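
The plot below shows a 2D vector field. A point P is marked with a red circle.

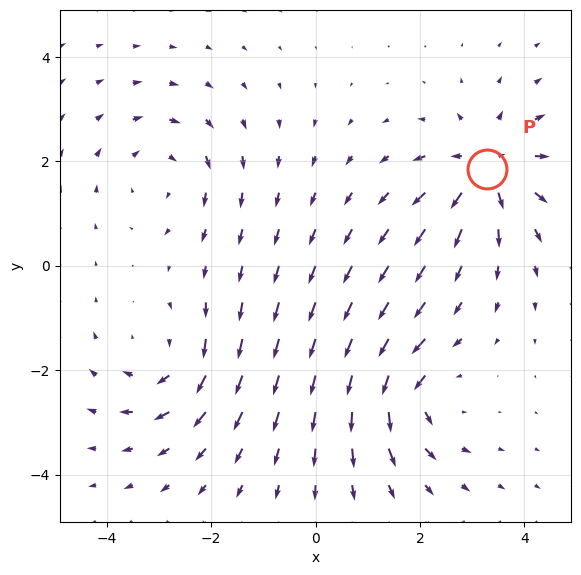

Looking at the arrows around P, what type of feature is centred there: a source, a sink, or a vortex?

source

At P (3.3, 1.9) the arrows spread outward. Divergence about +5, curl ≈0 — positive divergence with near-zero curl is a source.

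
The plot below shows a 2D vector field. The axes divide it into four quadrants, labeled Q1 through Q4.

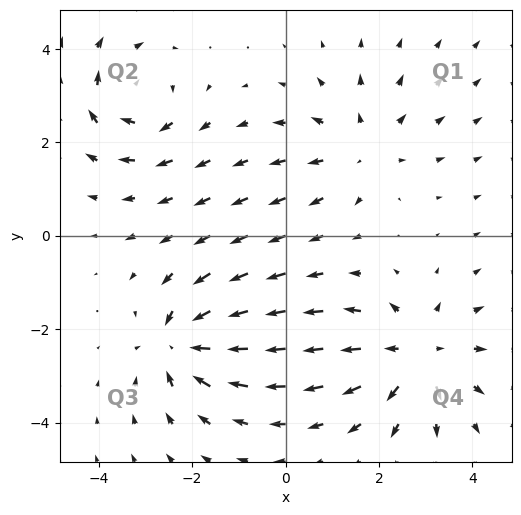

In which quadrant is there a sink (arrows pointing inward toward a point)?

Q3

The sink sits at approximately (-2.2, -2.3), which lies in quadrant Q3. The divergence there is about -6, negative as expected for a sink.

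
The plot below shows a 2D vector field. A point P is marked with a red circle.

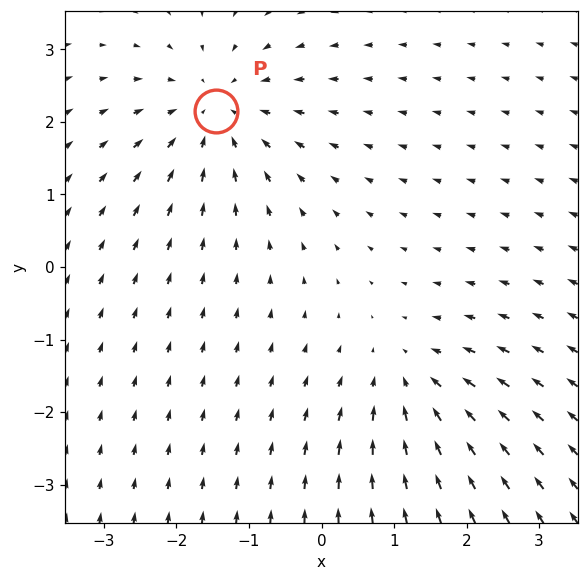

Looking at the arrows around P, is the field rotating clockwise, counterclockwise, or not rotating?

not rotating

Near P at (-1.5, 2.2) the arrows show no circulation. The curl there is ≈0.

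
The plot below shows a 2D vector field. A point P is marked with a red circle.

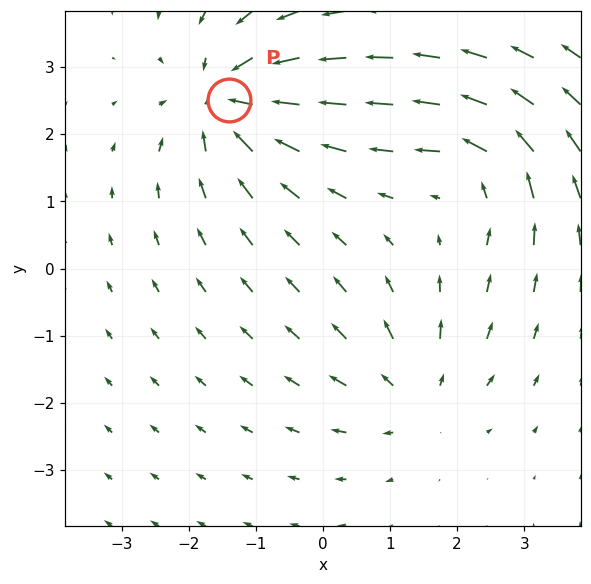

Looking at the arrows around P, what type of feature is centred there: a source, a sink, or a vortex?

At P (-1.4, 2.5) the arrows converge inward. Divergence about -5, curl ≈0 — negative divergence with near-zero curl is a sink.

sink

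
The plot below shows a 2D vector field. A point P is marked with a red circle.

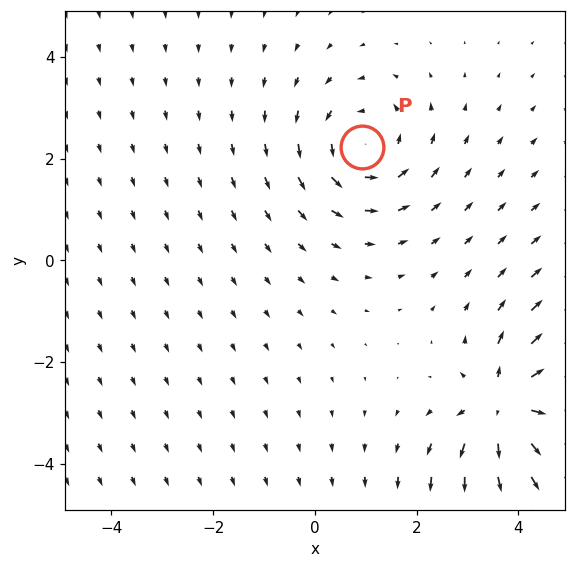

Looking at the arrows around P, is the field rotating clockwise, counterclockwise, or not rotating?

Near P at (0.9, 2.2) the arrows circulate counterclockwise. The curl (z-component) there is about +3; positive curl means counterclockwise rotation.

counterclockwise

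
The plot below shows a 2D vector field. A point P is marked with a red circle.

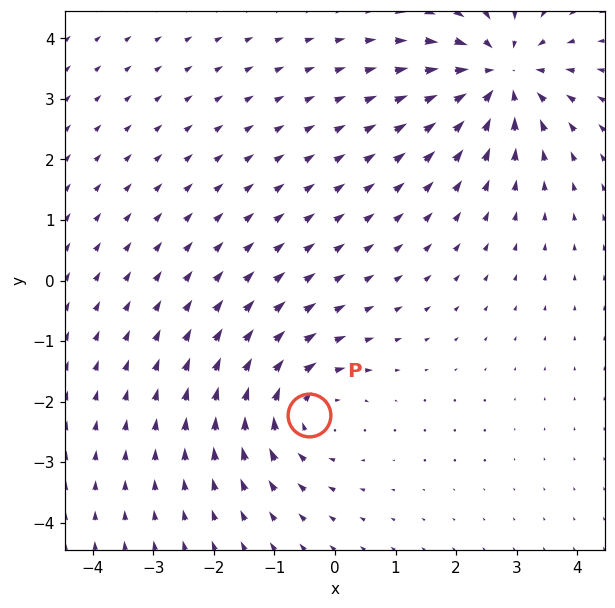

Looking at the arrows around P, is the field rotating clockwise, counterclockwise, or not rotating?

Near P at (-0.4, -2.2) the arrows circulate clockwise. The curl (z-component) there is about -4; negative curl means clockwise rotation.

clockwise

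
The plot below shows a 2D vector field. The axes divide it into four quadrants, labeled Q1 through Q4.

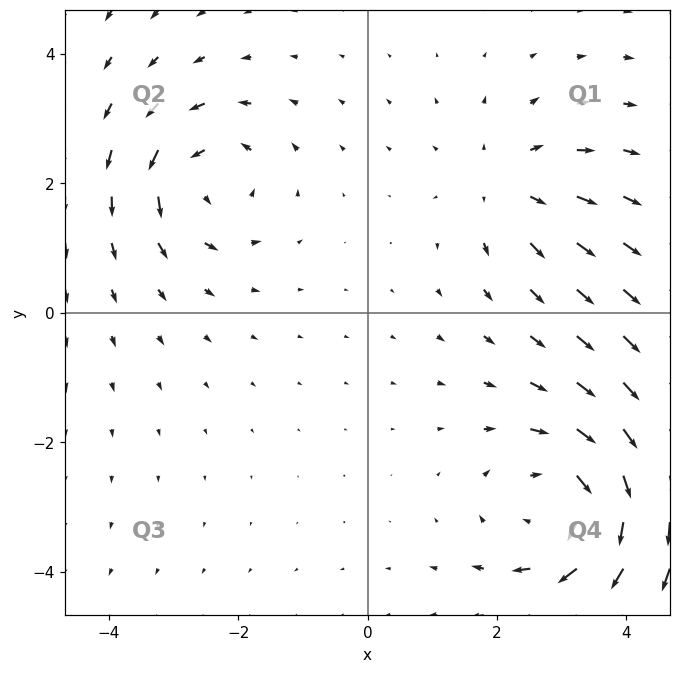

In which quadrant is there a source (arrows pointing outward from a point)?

Q1

The source sits at approximately (2.2, 2.0), which lies in quadrant Q1. The divergence there is about +3, positive as expected for a source.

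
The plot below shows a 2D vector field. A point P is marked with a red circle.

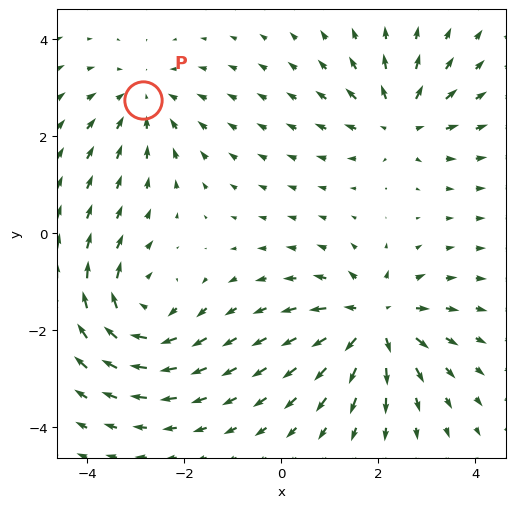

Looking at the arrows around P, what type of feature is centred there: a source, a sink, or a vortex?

At P (-2.8, 2.8) the arrows converge inward. Divergence about -3, curl ≈0 — negative divergence with near-zero curl is a sink.

sink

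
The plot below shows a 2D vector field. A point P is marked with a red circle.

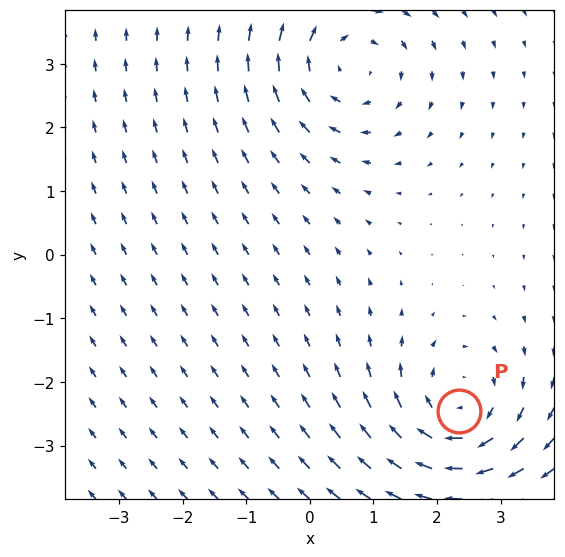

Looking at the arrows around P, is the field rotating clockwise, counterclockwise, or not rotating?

clockwise

Near P at (2.3, -2.5) the arrows circulate clockwise. The curl (z-component) there is about -4; negative curl means clockwise rotation.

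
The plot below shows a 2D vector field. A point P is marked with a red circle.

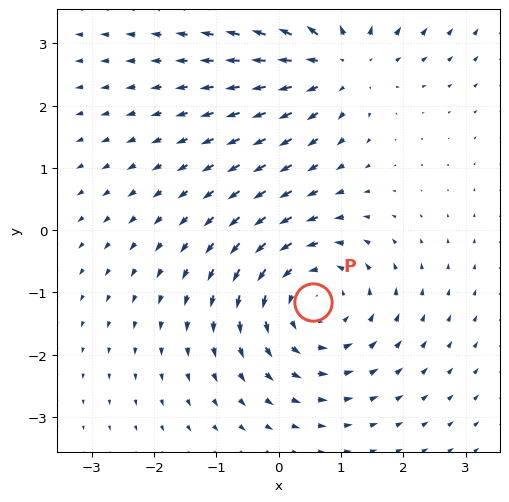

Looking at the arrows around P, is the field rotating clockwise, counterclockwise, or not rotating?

Near P at (0.5, -1.1) the arrows circulate counterclockwise. The curl (z-component) there is about +4; positive curl means counterclockwise rotation.

counterclockwise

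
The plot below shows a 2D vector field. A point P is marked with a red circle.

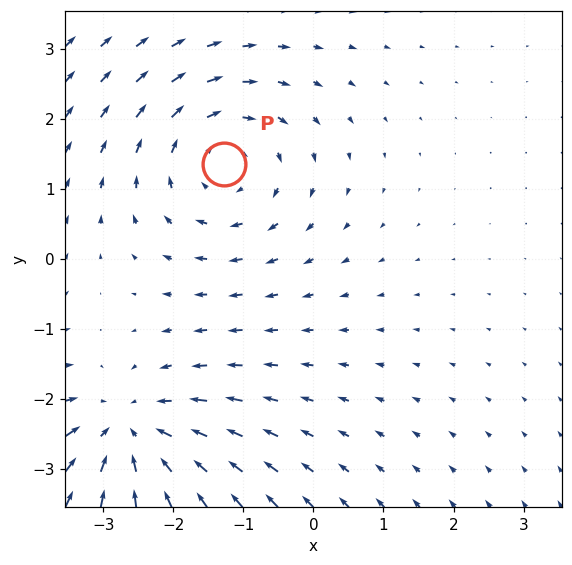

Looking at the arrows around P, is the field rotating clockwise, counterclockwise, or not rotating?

Near P at (-1.3, 1.4) the arrows circulate clockwise. The curl (z-component) there is about -3; negative curl means clockwise rotation.

clockwise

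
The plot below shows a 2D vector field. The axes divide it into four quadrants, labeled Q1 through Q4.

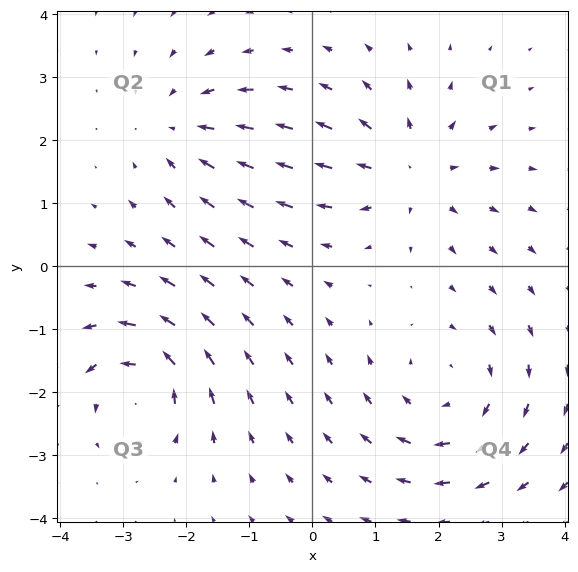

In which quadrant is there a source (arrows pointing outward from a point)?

Q1

The source sits at approximately (1.5, 1.5), which lies in quadrant Q1. The divergence there is about +5, positive as expected for a source.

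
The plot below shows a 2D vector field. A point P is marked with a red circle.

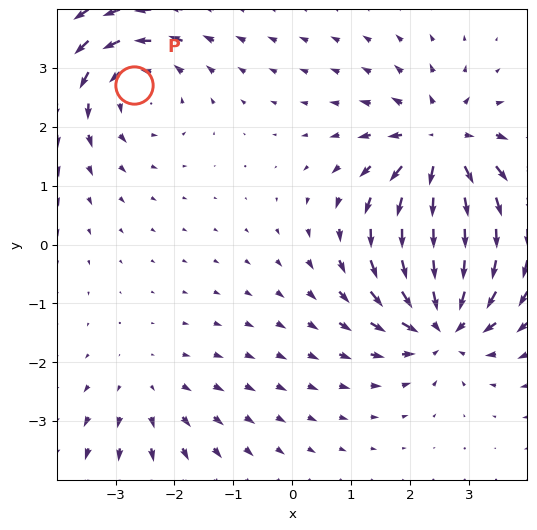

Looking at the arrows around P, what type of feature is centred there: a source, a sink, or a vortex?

vortex

At P (-2.7, 2.7) the arrows circulate counterclockwise. Divergence ≈0, curl about +4 — near-zero divergence with nonzero curl is a vortex.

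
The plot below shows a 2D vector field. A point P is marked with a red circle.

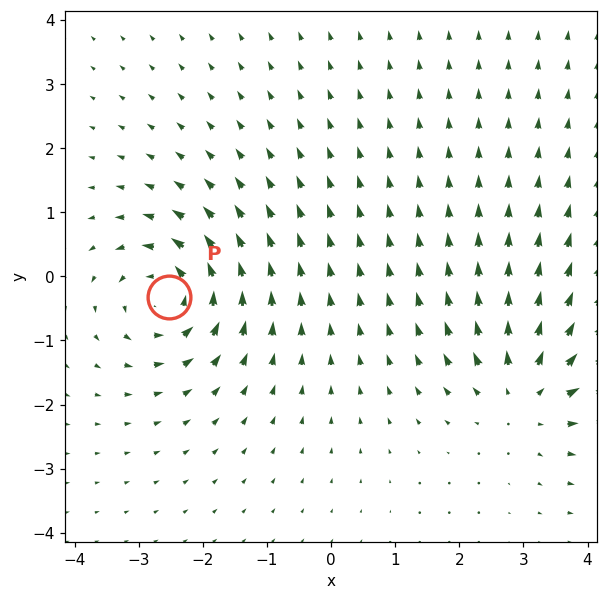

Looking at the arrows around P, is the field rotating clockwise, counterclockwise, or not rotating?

Near P at (-2.5, -0.3) the arrows circulate counterclockwise. The curl (z-component) there is about +6; positive curl means counterclockwise rotation.

counterclockwise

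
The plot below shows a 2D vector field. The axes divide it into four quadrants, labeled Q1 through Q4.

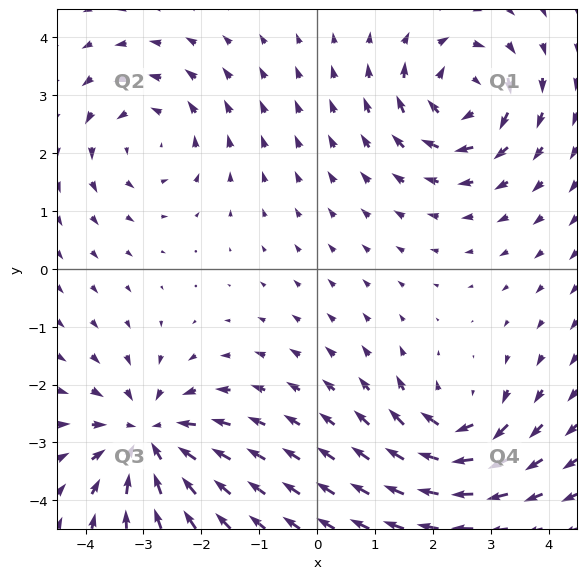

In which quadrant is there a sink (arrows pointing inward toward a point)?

The sink sits at approximately (-2.9, -2.9), which lies in quadrant Q3. The divergence there is about -4, negative as expected for a sink.

Q3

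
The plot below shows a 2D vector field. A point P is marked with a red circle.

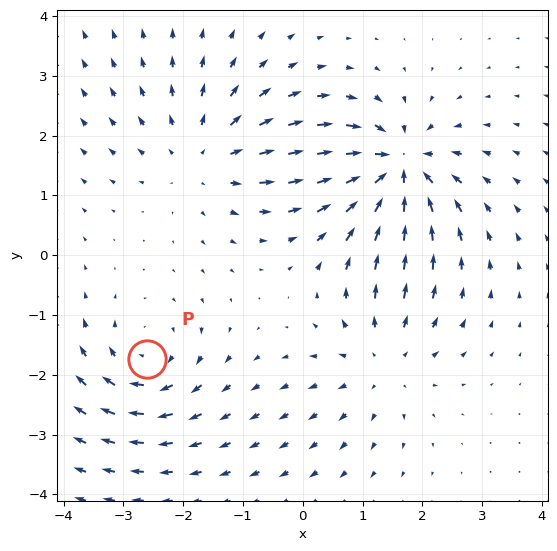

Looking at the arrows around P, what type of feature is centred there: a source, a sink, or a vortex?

vortex

At P (-2.6, -1.7) the arrows circulate clockwise. Divergence ≈0, curl about -4 — near-zero divergence with nonzero curl is a vortex.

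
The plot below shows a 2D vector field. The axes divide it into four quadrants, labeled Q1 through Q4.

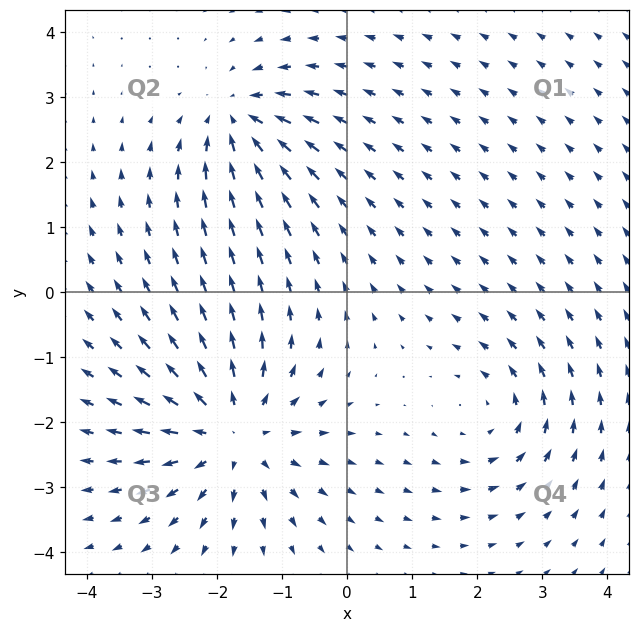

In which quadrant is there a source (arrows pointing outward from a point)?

Q3

The source sits at approximately (-1.8, -2.2), which lies in quadrant Q3. The divergence there is about +4, positive as expected for a source.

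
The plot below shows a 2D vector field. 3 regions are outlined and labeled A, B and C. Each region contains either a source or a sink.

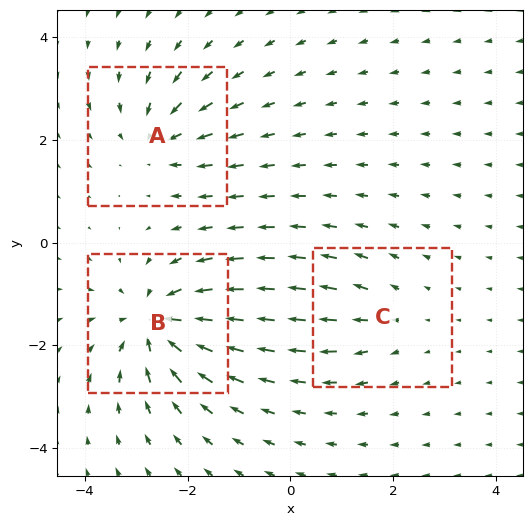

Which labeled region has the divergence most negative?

Divergence at each region's feature centre — A: about -3, B: about -5, C: about +2. Region B is most negative.

B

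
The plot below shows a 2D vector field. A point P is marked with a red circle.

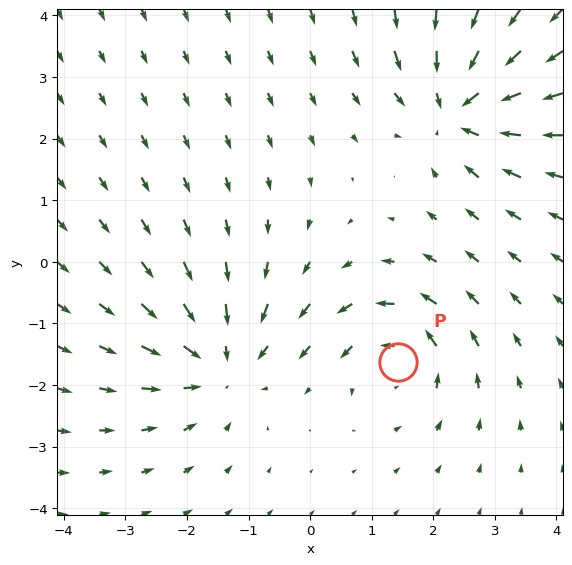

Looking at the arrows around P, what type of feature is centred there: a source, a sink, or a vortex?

vortex

At P (1.4, -1.6) the arrows circulate counterclockwise. Divergence ≈0, curl about +5 — near-zero divergence with nonzero curl is a vortex.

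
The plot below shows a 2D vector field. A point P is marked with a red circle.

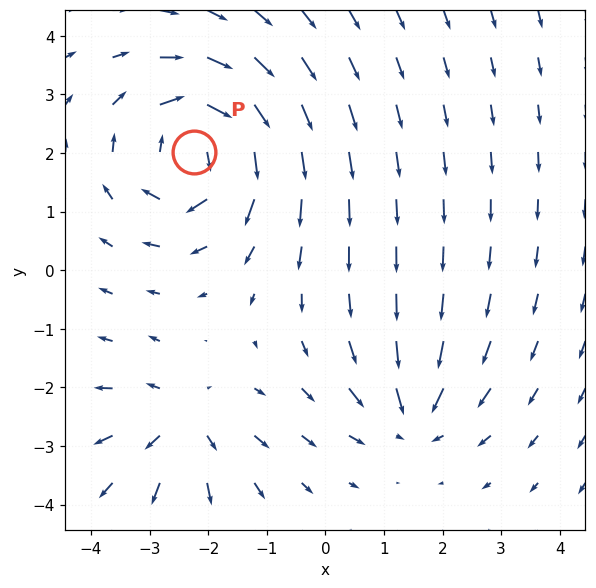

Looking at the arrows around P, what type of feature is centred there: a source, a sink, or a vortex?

vortex

At P (-2.2, 2.0) the arrows circulate clockwise. Divergence ≈0, curl about -5 — near-zero divergence with nonzero curl is a vortex.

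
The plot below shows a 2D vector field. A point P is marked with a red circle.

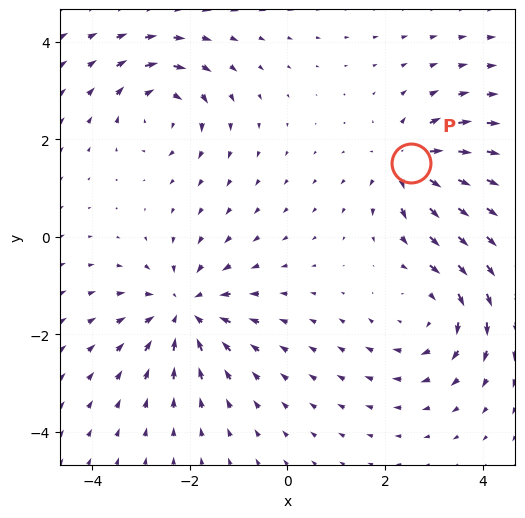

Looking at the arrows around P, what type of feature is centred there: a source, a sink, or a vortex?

At P (2.5, 1.5) the arrows spread outward. Divergence about +4, curl ≈0 — positive divergence with near-zero curl is a source.

source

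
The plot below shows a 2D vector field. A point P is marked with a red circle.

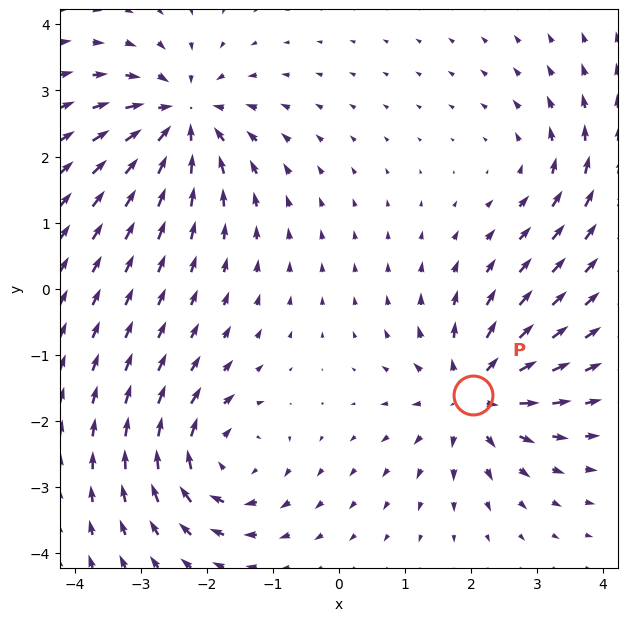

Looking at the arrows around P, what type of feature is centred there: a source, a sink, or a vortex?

At P (2.0, -1.6) the arrows spread outward. Divergence about +6, curl ≈0 — positive divergence with near-zero curl is a source.

source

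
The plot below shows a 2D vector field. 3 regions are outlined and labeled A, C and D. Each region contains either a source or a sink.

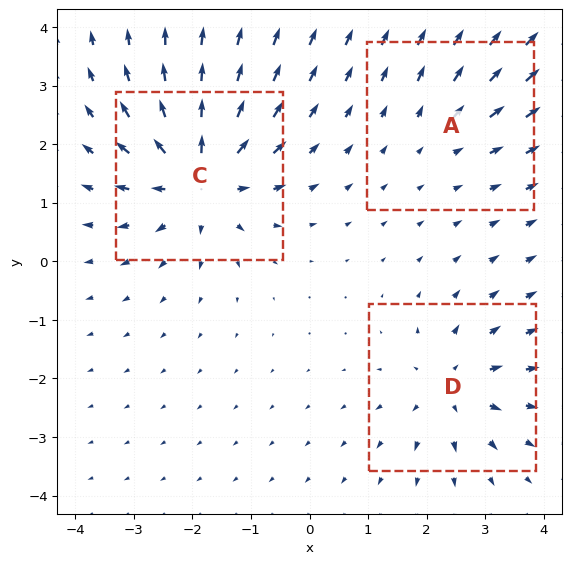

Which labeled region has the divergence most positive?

C

Divergence at each region's feature centre — A: about +2, C: about +6, D: about +4. Region C is most positive.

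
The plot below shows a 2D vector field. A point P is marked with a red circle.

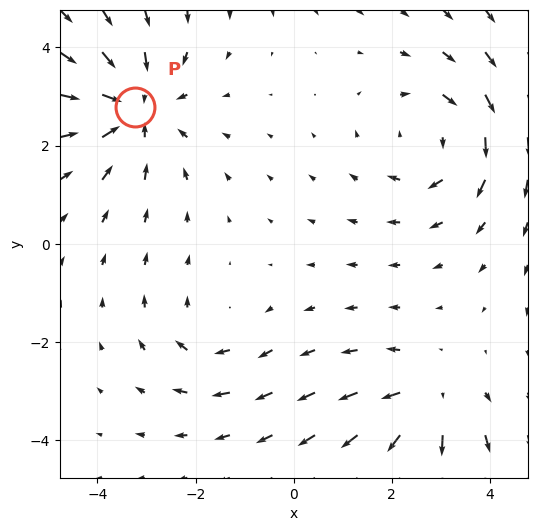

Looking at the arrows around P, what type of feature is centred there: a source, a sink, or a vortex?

At P (-3.2, 2.8) the arrows converge inward. Divergence about -4, curl ≈0 — negative divergence with near-zero curl is a sink.

sink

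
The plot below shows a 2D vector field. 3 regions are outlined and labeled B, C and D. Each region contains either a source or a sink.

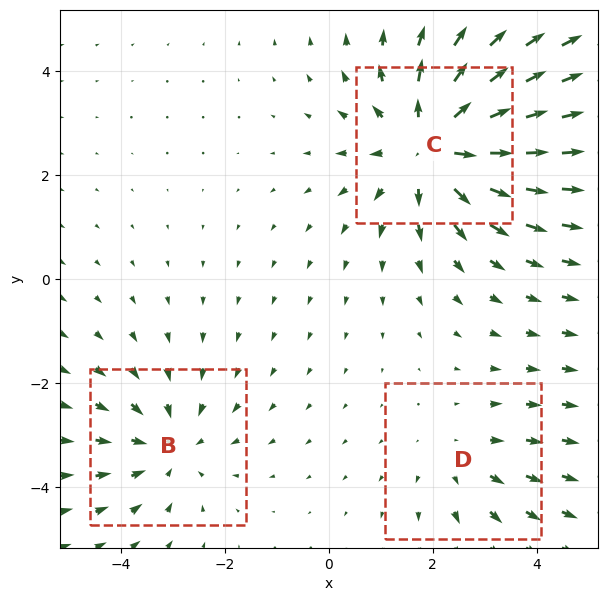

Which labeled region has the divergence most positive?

C

Divergence at each region's feature centre — B: about -3, C: about +4, D: about +2. Region C is most positive.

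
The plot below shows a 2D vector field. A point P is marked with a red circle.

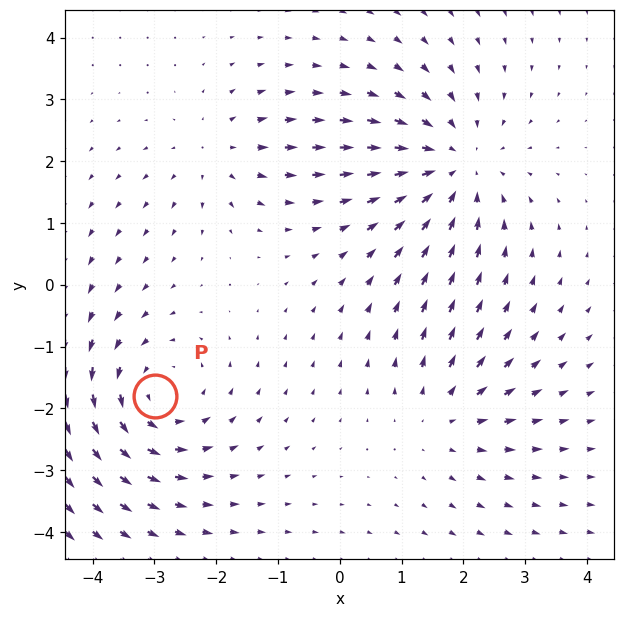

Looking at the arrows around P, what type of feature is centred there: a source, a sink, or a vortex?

vortex

At P (-3.0, -1.8) the arrows circulate counterclockwise. Divergence ≈0, curl about +4 — near-zero divergence with nonzero curl is a vortex.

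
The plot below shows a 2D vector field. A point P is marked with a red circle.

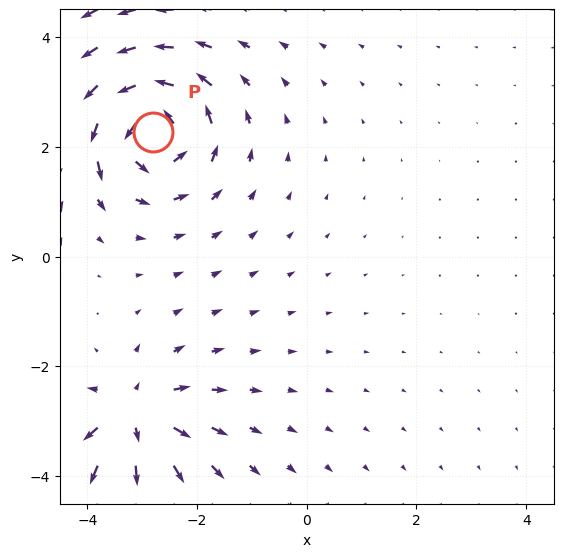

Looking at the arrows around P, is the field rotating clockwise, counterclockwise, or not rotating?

Near P at (-2.8, 2.3) the arrows circulate counterclockwise. The curl (z-component) there is about +5; positive curl means counterclockwise rotation.

counterclockwise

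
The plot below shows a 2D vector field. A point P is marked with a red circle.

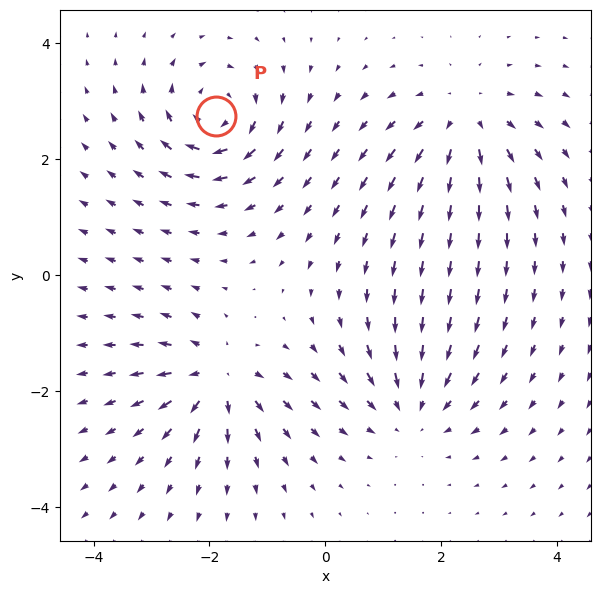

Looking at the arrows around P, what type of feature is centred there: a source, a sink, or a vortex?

At P (-1.9, 2.7) the arrows circulate clockwise. Divergence ≈0, curl about -6 — near-zero divergence with nonzero curl is a vortex.

vortex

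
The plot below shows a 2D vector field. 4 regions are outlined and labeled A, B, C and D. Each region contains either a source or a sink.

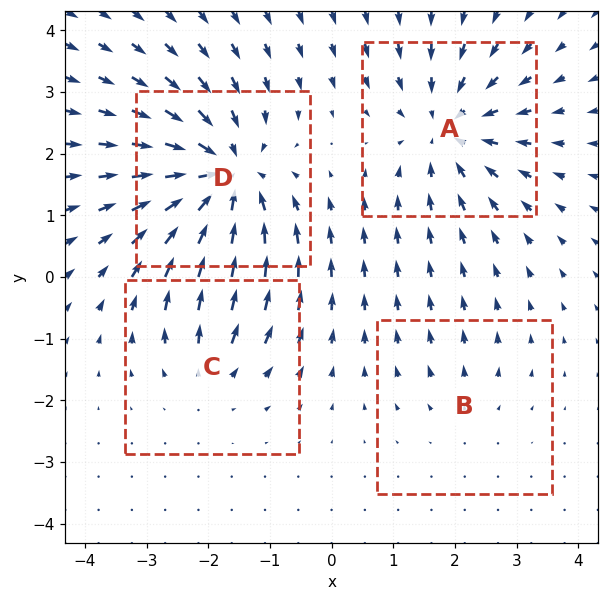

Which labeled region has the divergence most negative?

Divergence at each region's feature centre — A: about -5, B: about +2, C: about +3, D: about -7. Region D is most negative.

D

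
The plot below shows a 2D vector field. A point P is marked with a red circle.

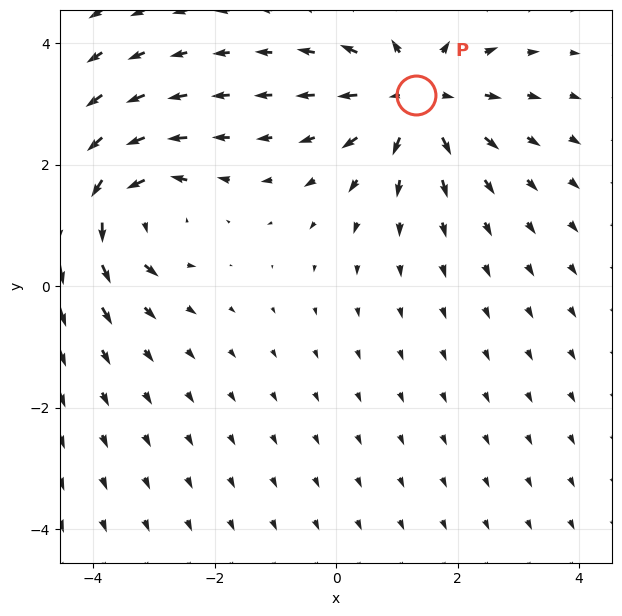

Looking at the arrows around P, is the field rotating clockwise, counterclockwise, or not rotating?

Near P at (1.3, 3.1) the arrows show no circulation. The curl there is ≈0.

not rotating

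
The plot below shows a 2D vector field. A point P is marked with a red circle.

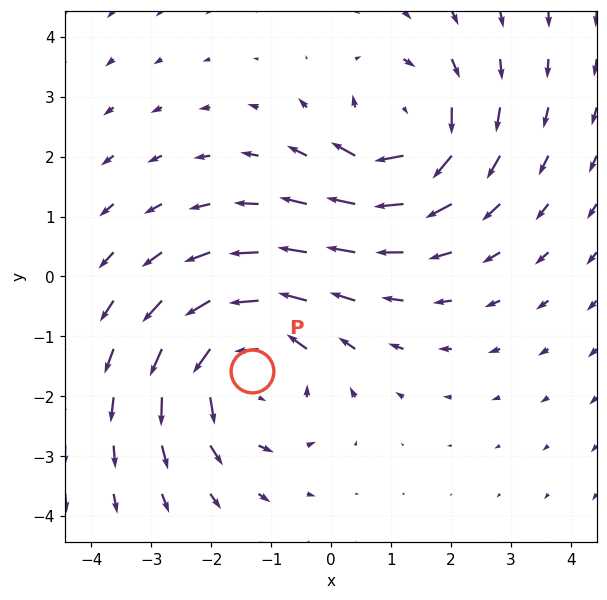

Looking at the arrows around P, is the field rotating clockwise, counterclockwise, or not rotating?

Near P at (-1.3, -1.6) the arrows circulate counterclockwise. The curl (z-component) there is about +3; positive curl means counterclockwise rotation.

counterclockwise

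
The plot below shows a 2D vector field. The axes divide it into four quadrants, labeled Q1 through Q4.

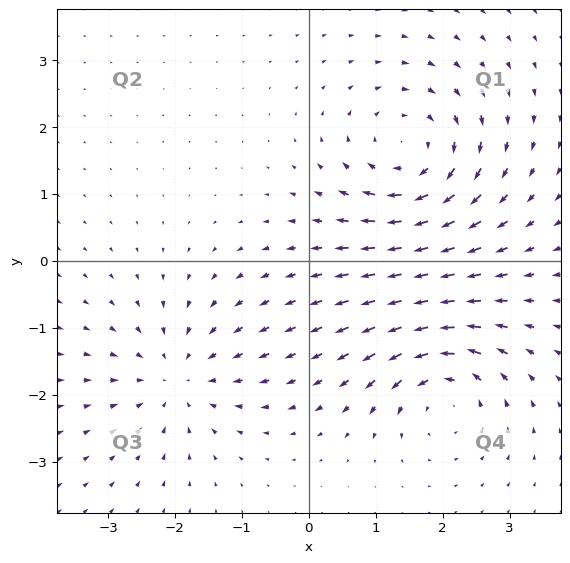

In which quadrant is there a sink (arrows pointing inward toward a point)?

Q3

The sink sits at approximately (-2.0, -1.7), which lies in quadrant Q3. The divergence there is about -3, negative as expected for a sink.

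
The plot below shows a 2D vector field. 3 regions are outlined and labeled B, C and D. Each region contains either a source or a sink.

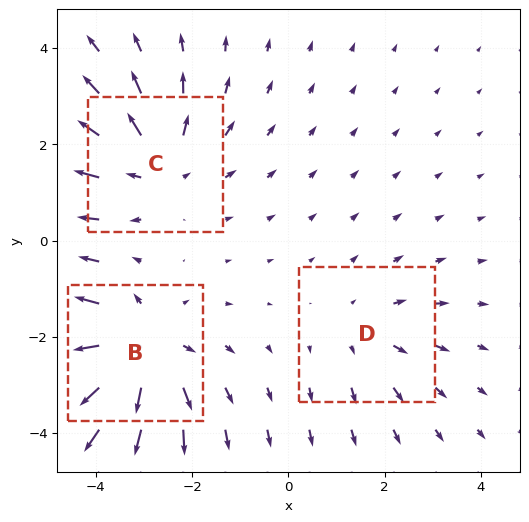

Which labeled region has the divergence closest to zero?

Divergence at each region's feature centre — B: about +4, C: about +3, D: about +2. Region D is closest to zero.

D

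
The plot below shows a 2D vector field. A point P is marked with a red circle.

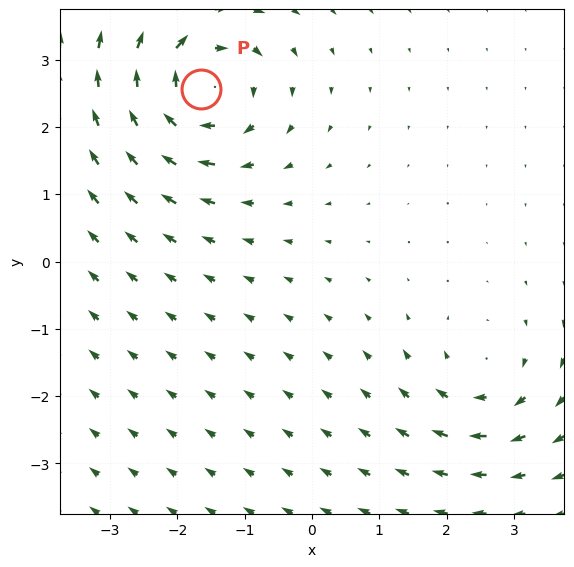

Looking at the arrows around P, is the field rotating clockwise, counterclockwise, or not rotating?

Near P at (-1.7, 2.6) the arrows circulate clockwise. The curl (z-component) there is about -5; negative curl means clockwise rotation.

clockwise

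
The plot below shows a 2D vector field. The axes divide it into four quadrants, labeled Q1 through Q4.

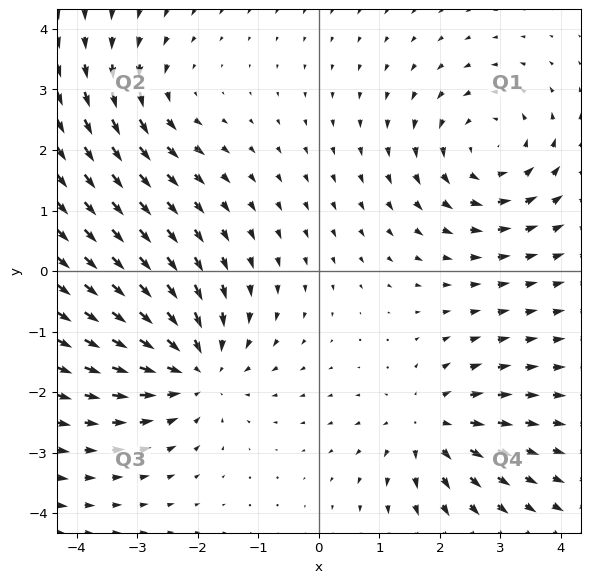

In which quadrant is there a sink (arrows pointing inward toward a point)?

The sink sits at approximately (-2.0, -1.6), which lies in quadrant Q3. The divergence there is about -4, negative as expected for a sink.

Q3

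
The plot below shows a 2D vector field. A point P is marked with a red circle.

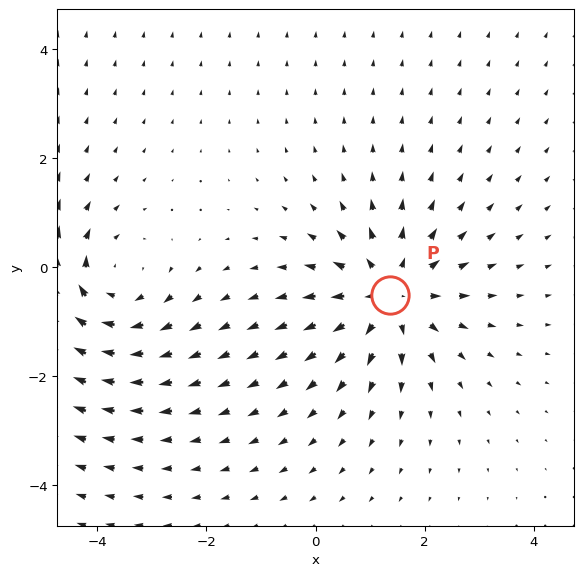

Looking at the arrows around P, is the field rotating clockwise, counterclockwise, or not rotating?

Near P at (1.4, -0.5) the arrows show no circulation. The curl there is ≈0.

not rotating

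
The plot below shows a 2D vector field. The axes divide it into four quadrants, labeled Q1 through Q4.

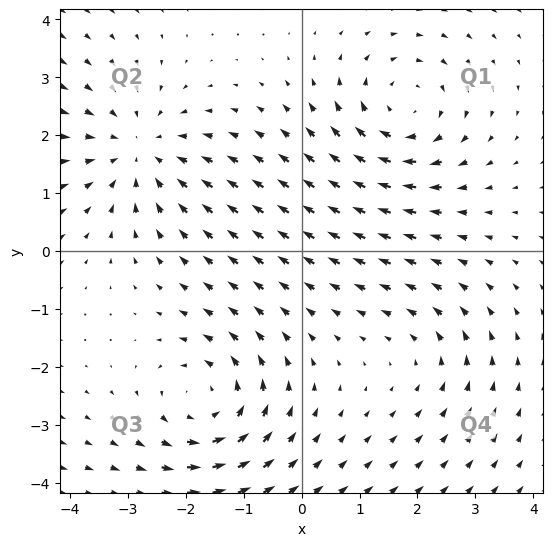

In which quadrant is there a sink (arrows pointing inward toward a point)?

The sink sits at approximately (-2.8, 1.7), which lies in quadrant Q2. The divergence there is about -4, negative as expected for a sink.

Q2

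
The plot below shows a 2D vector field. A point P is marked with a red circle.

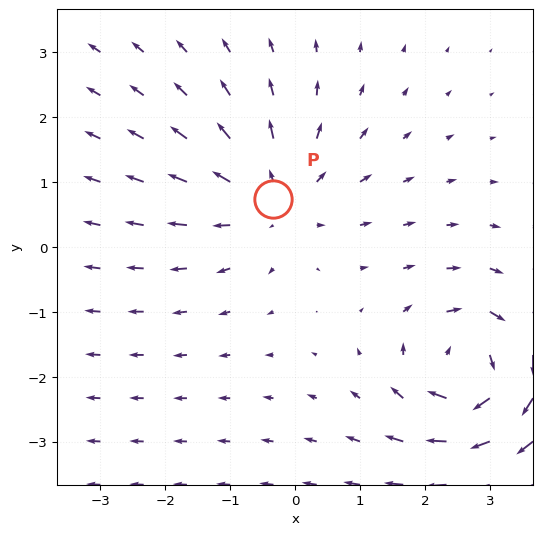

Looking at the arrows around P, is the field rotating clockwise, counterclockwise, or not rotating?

Near P at (-0.3, 0.7) the arrows show no circulation. The curl there is ≈0.

not rotating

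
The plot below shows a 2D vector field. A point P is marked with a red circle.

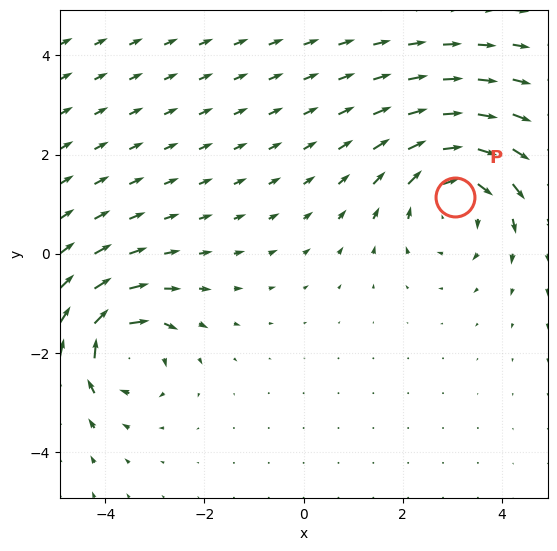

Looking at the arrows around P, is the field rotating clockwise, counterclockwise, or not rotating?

clockwise

Near P at (3.0, 1.1) the arrows circulate clockwise. The curl (z-component) there is about -3; negative curl means clockwise rotation.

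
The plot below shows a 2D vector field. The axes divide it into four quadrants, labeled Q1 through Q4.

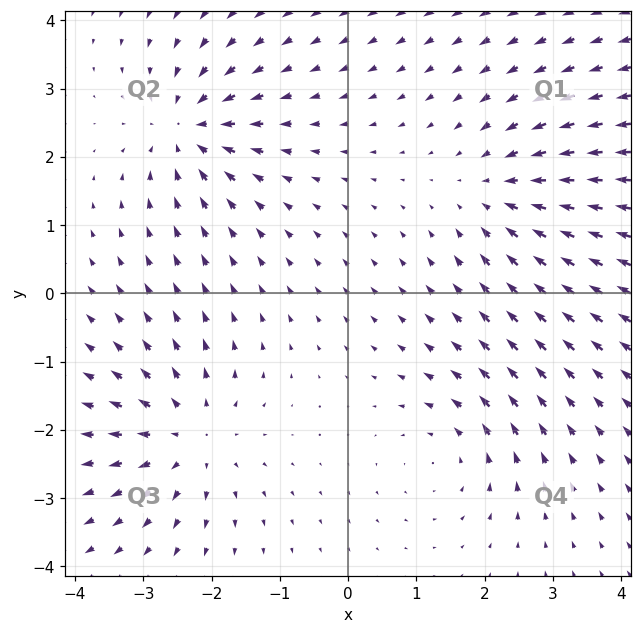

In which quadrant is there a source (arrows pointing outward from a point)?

Q3

The source sits at approximately (-2.3, -2.1), which lies in quadrant Q3. The divergence there is about +4, positive as expected for a source.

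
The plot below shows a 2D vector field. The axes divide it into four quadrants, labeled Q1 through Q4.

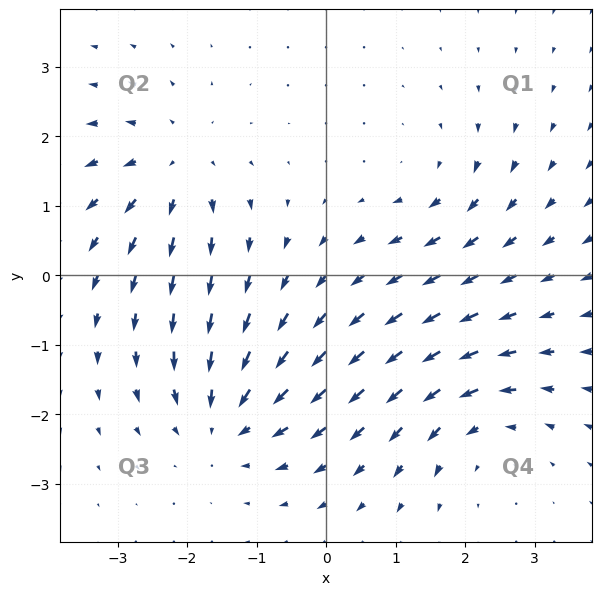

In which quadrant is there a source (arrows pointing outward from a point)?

Q2

The source sits at approximately (-2.2, 1.6), which lies in quadrant Q2. The divergence there is about +4, positive as expected for a source.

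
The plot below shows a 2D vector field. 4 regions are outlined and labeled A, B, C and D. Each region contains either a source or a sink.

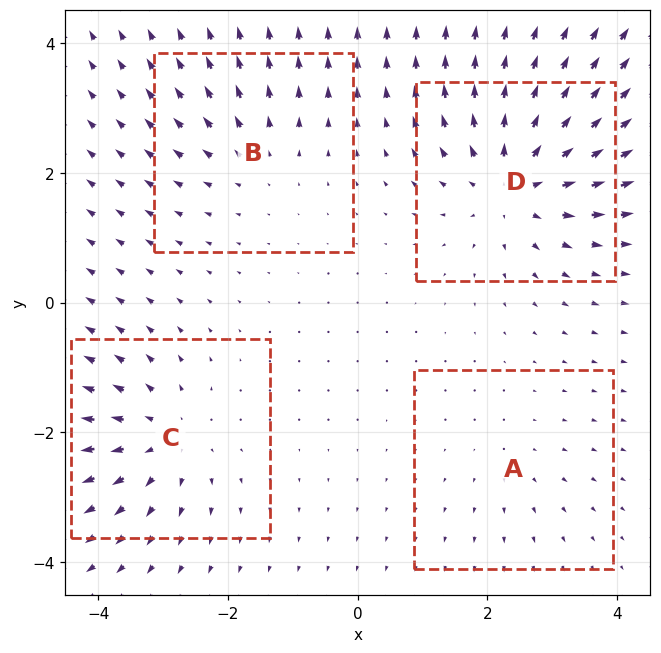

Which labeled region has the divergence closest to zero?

Divergence at each region's feature centre — A: about +2, B: about +3, C: about +5, D: about +7. Region A is closest to zero.

A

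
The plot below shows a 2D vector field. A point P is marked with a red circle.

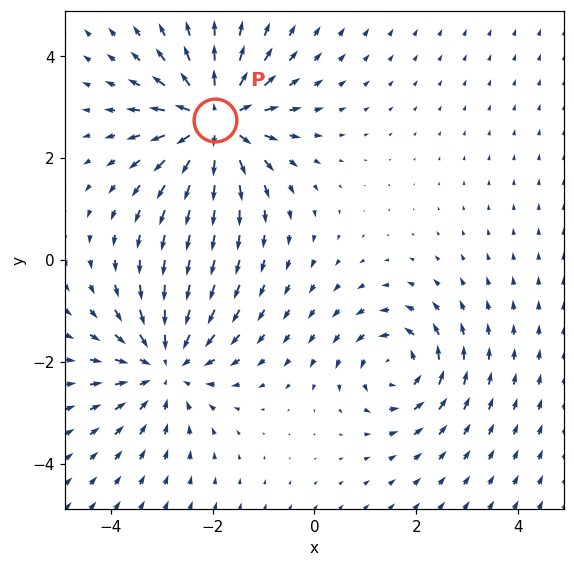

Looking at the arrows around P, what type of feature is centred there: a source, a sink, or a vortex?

source

At P (-2.0, 2.7) the arrows spread outward. Divergence about +6, curl ≈0 — positive divergence with near-zero curl is a source.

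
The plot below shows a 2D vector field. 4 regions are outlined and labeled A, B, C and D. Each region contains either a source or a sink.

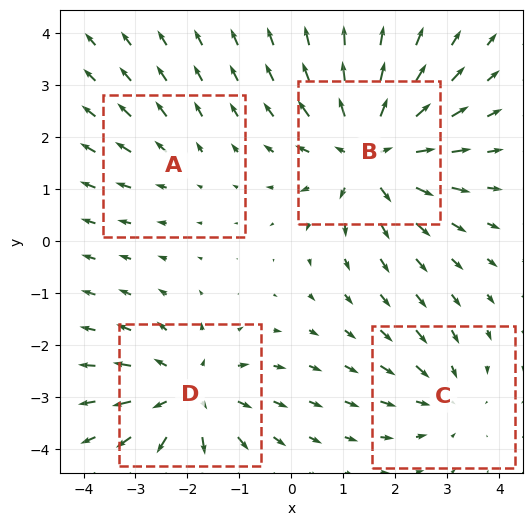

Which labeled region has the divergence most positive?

B

Divergence at each region's feature centre — A: about +2, B: about +6, C: about -3, D: about +5. Region B is most positive.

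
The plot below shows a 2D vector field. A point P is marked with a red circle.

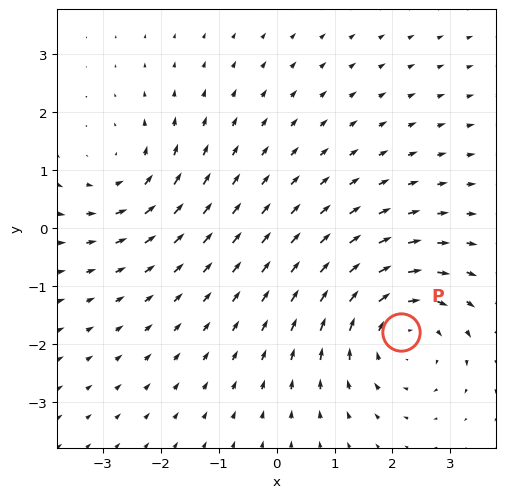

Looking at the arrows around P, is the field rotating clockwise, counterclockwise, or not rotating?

clockwise

Near P at (2.1, -1.8) the arrows circulate clockwise. The curl (z-component) there is about -4; negative curl means clockwise rotation.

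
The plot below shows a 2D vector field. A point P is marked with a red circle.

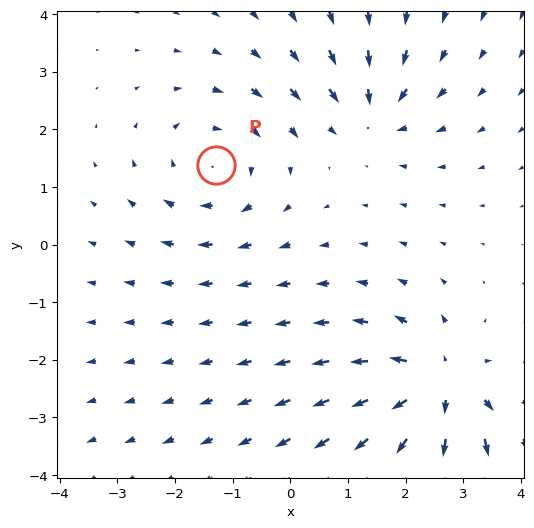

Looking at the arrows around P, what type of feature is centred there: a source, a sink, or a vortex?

vortex

At P (-1.3, 1.4) the arrows circulate clockwise. Divergence ≈0, curl about -3 — near-zero divergence with nonzero curl is a vortex.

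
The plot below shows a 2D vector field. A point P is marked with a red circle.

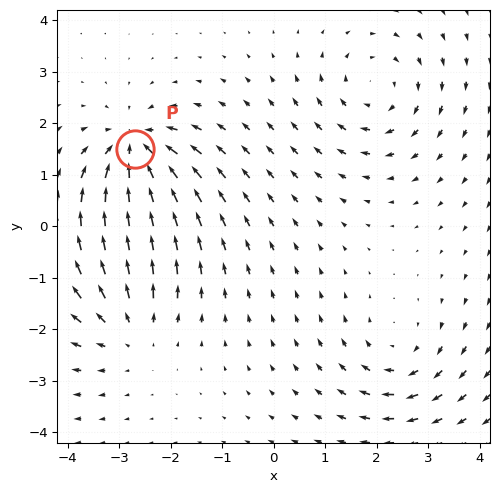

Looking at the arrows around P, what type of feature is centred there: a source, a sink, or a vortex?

At P (-2.7, 1.5) the arrows converge inward. Divergence about -7, curl ≈0 — negative divergence with near-zero curl is a sink.

sink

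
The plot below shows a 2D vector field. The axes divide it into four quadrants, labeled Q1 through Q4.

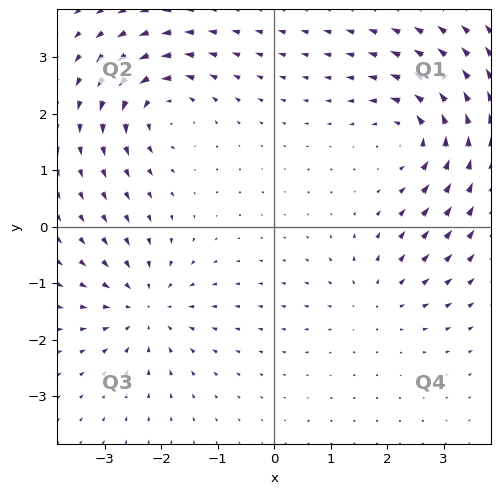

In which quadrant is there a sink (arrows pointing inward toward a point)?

Q3

The sink sits at approximately (-2.3, -1.4), which lies in quadrant Q3. The divergence there is about -4, negative as expected for a sink.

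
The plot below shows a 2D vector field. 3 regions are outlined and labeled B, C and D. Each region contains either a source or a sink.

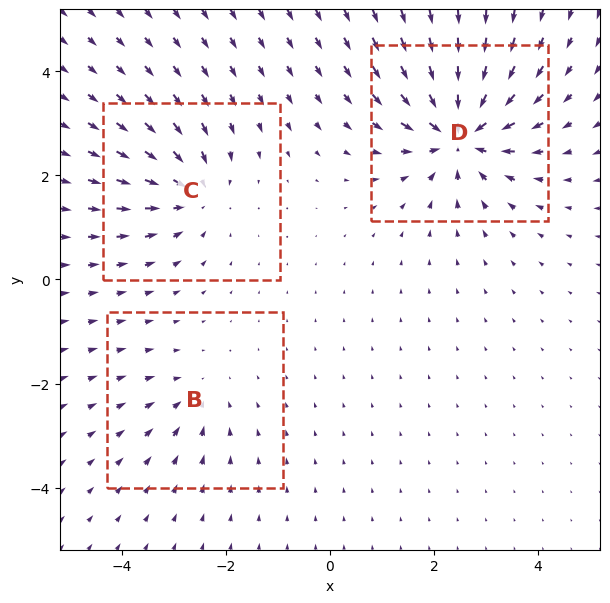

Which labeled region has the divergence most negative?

Divergence at each region's feature centre — B: about -2, C: about -4, D: about -6. Region D is most negative.

D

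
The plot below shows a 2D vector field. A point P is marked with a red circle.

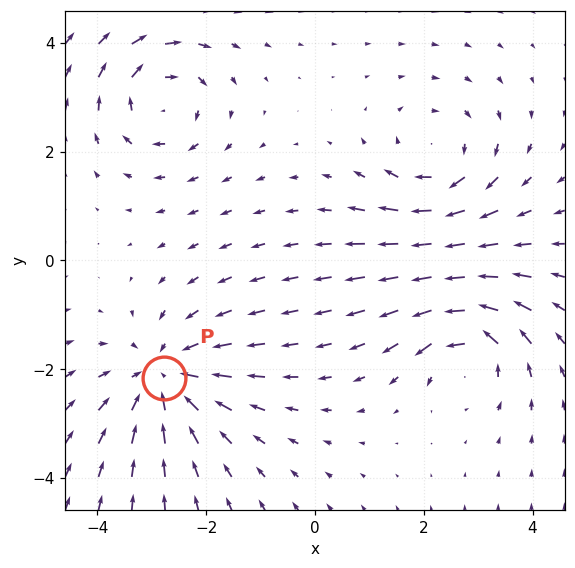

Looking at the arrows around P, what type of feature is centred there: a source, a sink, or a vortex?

sink

At P (-2.8, -2.2) the arrows converge inward. Divergence about -4, curl ≈0 — negative divergence with near-zero curl is a sink.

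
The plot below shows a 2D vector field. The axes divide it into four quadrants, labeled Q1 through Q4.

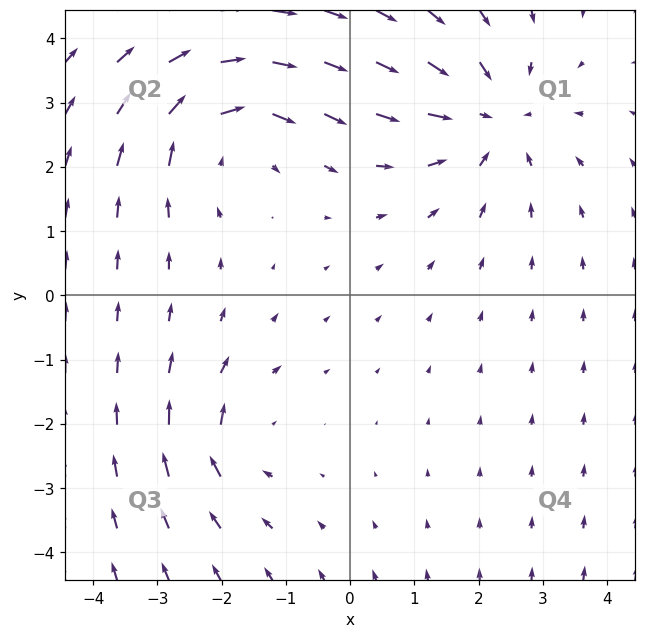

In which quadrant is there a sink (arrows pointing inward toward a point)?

The sink sits at approximately (2.2, 2.8), which lies in quadrant Q1. The divergence there is about -4, negative as expected for a sink.

Q1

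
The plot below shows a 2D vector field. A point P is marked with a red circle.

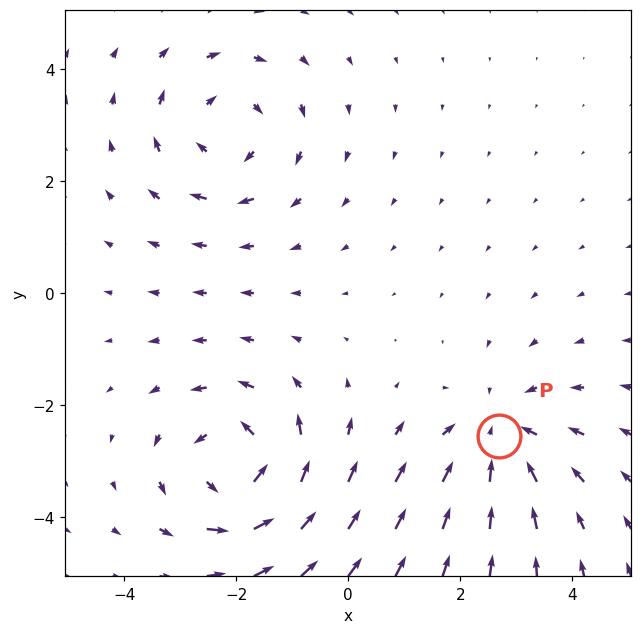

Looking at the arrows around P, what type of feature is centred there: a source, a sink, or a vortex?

sink

At P (2.7, -2.5) the arrows converge inward. Divergence about -3, curl ≈0 — negative divergence with near-zero curl is a sink.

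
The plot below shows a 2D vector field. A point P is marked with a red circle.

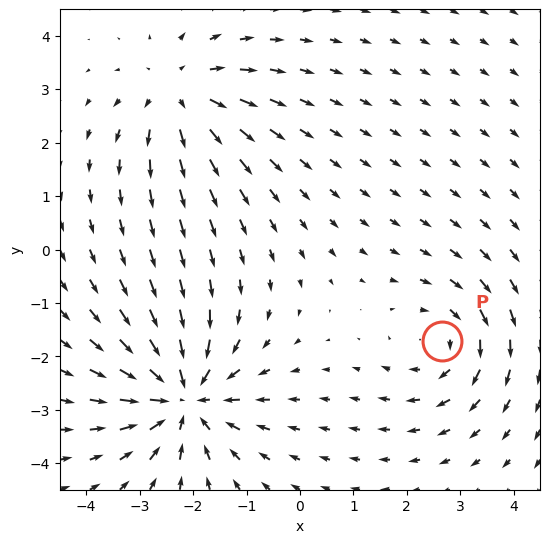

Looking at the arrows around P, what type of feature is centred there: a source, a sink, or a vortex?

At P (2.6, -1.7) the arrows circulate clockwise. Divergence ≈0, curl about -3 — near-zero divergence with nonzero curl is a vortex.

vortex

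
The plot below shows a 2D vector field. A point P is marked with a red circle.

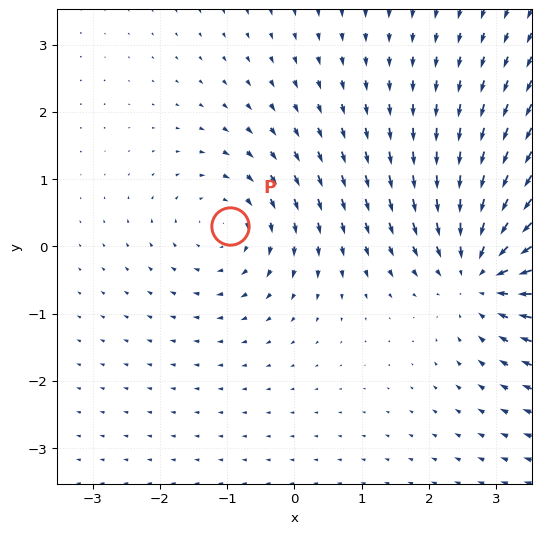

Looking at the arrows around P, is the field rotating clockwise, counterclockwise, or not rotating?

clockwise

Near P at (-1.0, 0.3) the arrows circulate clockwise. The curl (z-component) there is about -3; negative curl means clockwise rotation.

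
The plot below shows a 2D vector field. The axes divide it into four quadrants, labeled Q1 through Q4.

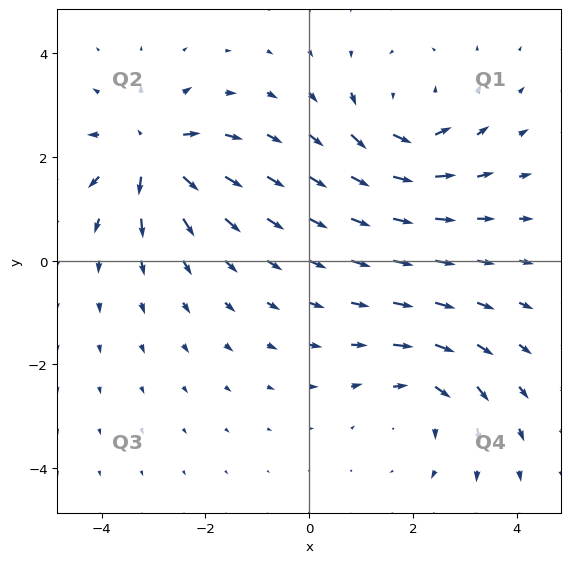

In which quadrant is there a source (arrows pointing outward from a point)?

Q2

The source sits at approximately (-3.0, 2.1), which lies in quadrant Q2. The divergence there is about +6, positive as expected for a source.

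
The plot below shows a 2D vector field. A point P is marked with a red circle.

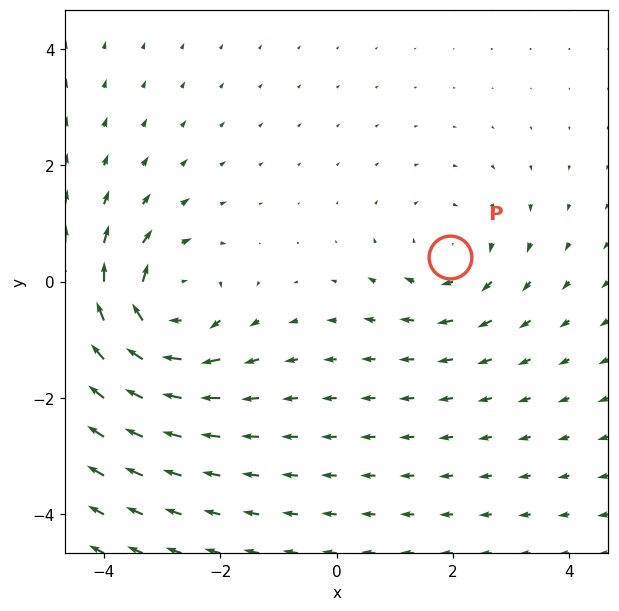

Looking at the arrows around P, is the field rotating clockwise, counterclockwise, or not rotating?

Near P at (1.9, 0.4) the arrows circulate clockwise. The curl (z-component) there is about -3; negative curl means clockwise rotation.

clockwise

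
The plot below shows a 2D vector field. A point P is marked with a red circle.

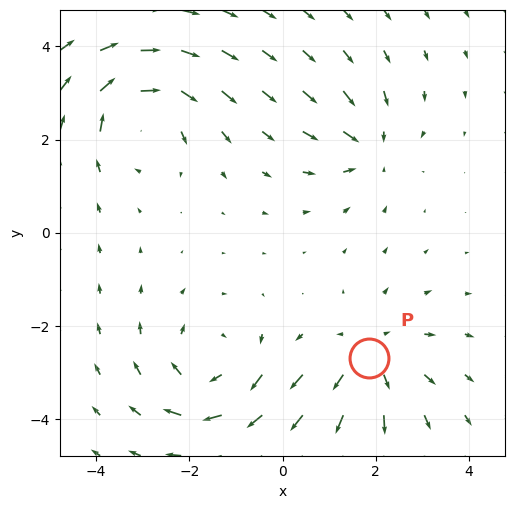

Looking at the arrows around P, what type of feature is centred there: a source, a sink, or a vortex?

source

At P (1.9, -2.7) the arrows spread outward. Divergence about +4, curl ≈0 — positive divergence with near-zero curl is a source.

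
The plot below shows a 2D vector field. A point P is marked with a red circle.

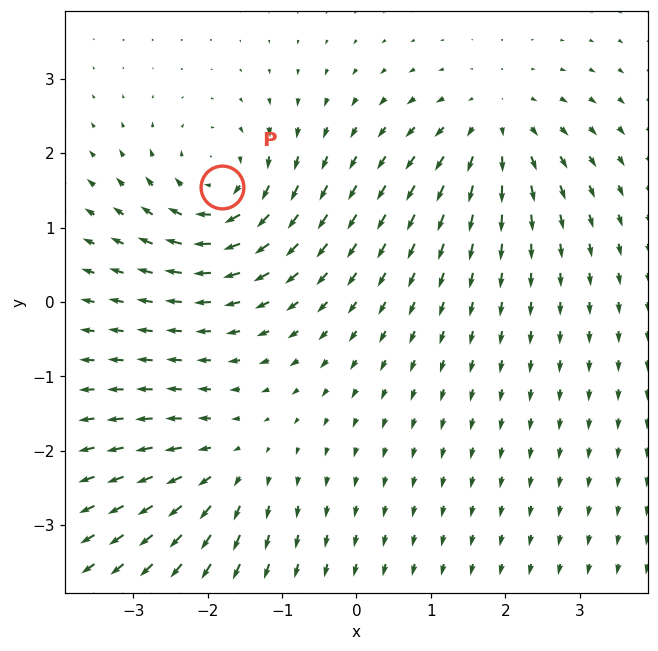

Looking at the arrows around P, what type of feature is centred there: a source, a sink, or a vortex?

At P (-1.8, 1.5) the arrows circulate clockwise. Divergence ≈0, curl about -5 — near-zero divergence with nonzero curl is a vortex.

vortex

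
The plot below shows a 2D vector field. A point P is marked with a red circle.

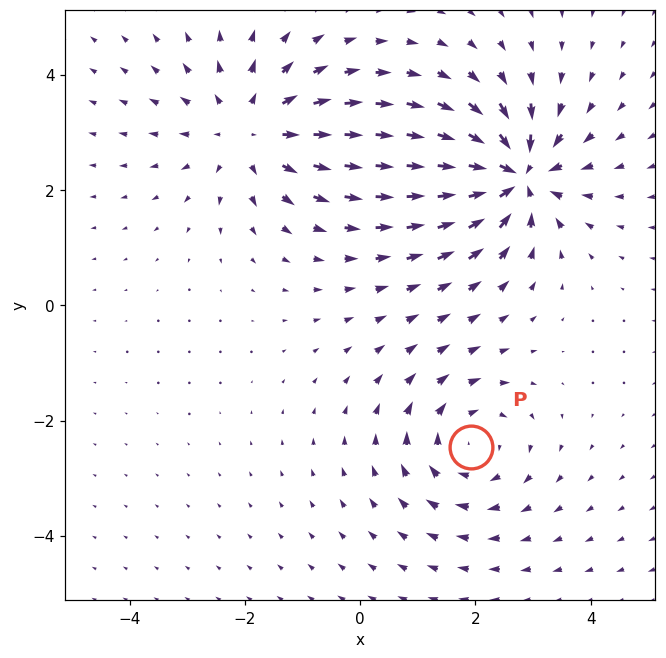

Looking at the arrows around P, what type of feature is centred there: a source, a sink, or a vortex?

vortex

At P (1.9, -2.5) the arrows circulate clockwise. Divergence ≈0, curl about -4 — near-zero divergence with nonzero curl is a vortex.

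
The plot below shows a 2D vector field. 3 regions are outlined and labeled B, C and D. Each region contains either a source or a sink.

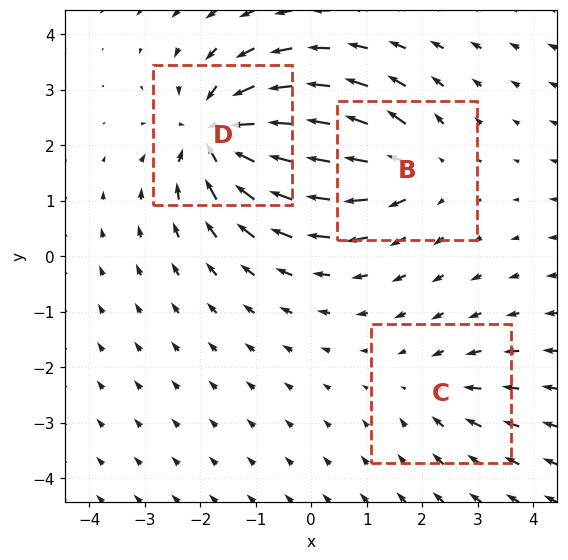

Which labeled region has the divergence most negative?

Divergence at each region's feature centre — B: about +4, C: about -2, D: about -5. Region D is most negative.

D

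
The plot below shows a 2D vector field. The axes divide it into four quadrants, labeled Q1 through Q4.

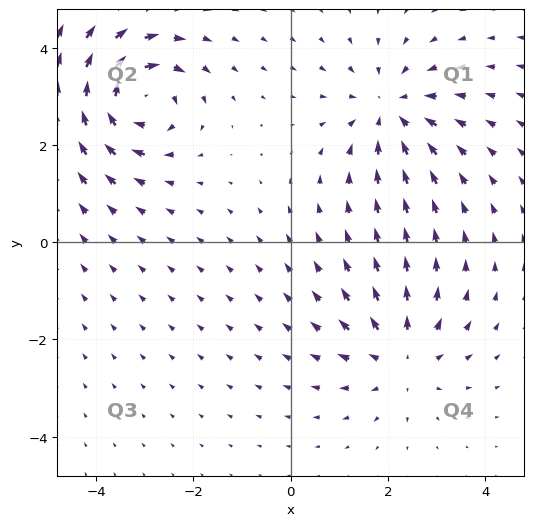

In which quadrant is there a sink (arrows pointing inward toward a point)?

Q1

The sink sits at approximately (2.1, 2.7), which lies in quadrant Q1. The divergence there is about -3, negative as expected for a sink.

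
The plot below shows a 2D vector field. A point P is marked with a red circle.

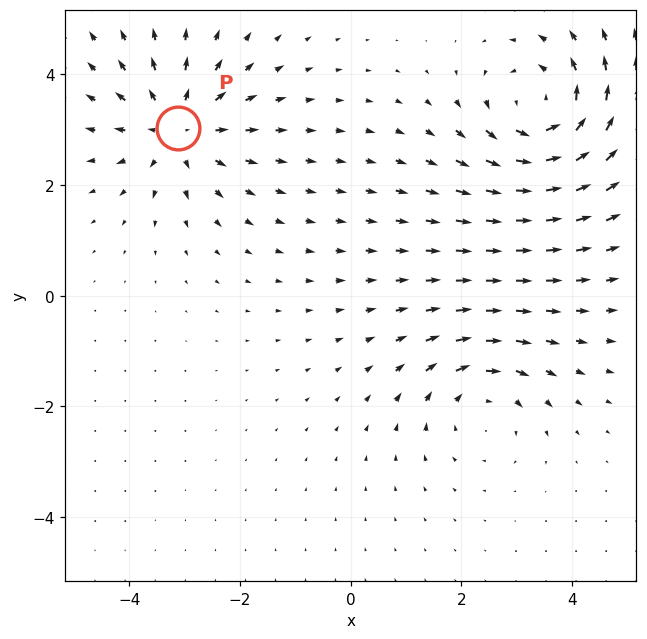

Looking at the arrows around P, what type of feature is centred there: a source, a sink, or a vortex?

source

At P (-3.1, 3.0) the arrows spread outward. Divergence about +4, curl ≈0 — positive divergence with near-zero curl is a source.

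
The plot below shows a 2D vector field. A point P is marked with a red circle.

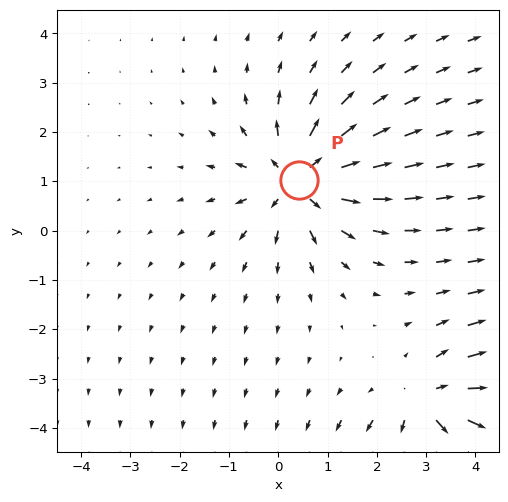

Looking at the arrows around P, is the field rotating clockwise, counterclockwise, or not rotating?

not rotating

Near P at (0.4, 1.0) the arrows show no circulation. The curl there is ≈0.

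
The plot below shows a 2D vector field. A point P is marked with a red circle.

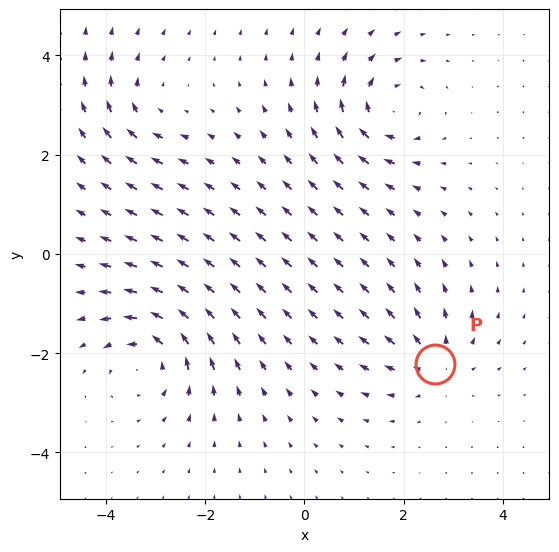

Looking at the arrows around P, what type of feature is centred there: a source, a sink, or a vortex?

At P (2.6, -2.2) the arrows spread outward. Divergence about +5, curl ≈0 — positive divergence with near-zero curl is a source.

source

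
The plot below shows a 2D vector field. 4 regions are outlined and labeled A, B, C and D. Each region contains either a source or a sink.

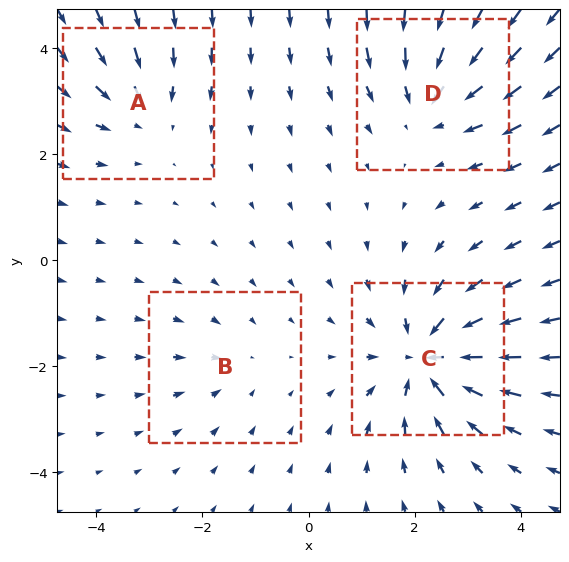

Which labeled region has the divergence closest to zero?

B

Divergence at each region's feature centre — A: about -4, B: about -2, C: about -7, D: about -5. Region B is closest to zero.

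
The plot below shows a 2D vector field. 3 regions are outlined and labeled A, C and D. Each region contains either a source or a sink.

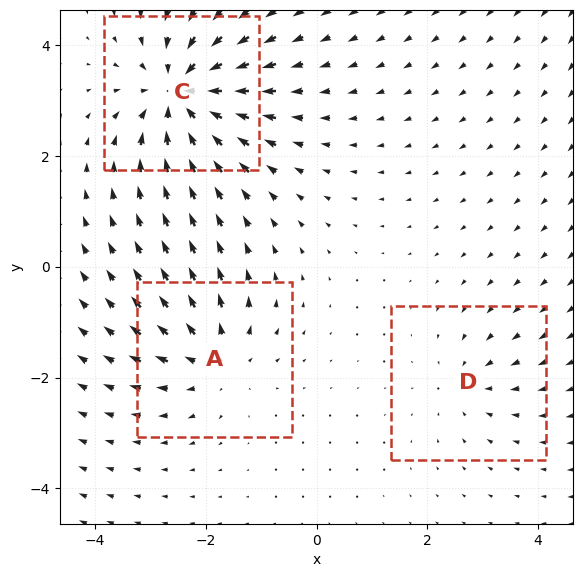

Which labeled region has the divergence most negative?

Divergence at each region's feature centre — A: about +3, C: about -5, D: about -2. Region C is most negative.

C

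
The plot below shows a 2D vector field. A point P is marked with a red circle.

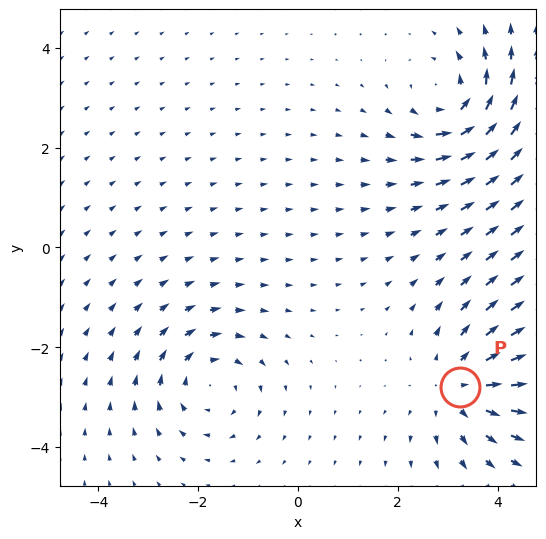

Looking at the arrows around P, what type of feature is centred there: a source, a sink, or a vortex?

source

At P (3.2, -2.8) the arrows spread outward. Divergence about +4, curl ≈0 — positive divergence with near-zero curl is a source.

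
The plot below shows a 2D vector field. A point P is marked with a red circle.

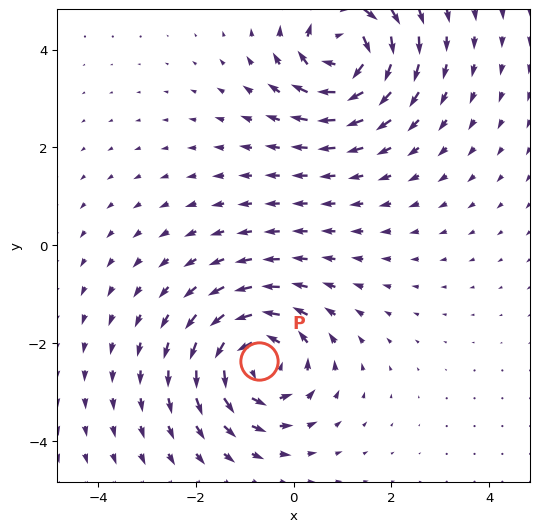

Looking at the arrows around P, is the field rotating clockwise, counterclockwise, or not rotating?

Near P at (-0.7, -2.4) the arrows circulate counterclockwise. The curl (z-component) there is about +4; positive curl means counterclockwise rotation.

counterclockwise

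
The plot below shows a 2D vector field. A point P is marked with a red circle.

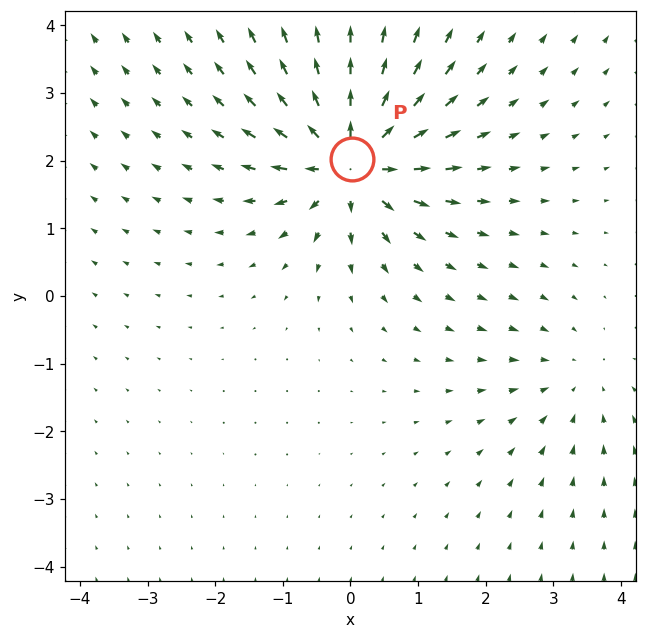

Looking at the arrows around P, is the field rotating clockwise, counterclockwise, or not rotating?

Near P at (0.0, 2.0) the arrows show no circulation. The curl there is ≈0.

not rotating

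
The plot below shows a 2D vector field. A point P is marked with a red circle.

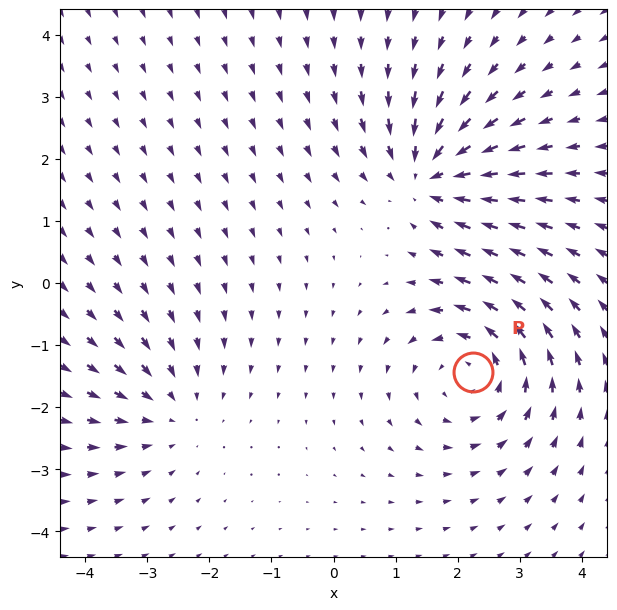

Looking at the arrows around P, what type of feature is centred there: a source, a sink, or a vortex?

vortex

At P (2.2, -1.4) the arrows circulate counterclockwise. Divergence ≈0, curl about +4 — near-zero divergence with nonzero curl is a vortex.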